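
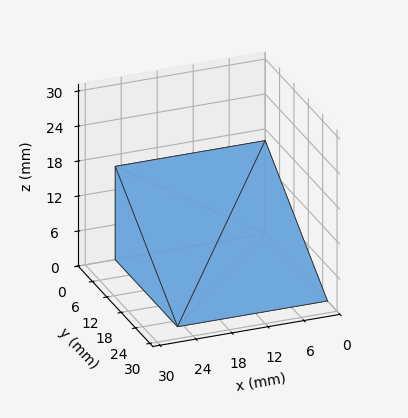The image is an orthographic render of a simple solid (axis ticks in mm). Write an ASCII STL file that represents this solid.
Reading the render: the shape is a wedge (ramp): 25 × 26 mm base, rising to 16 mm along the y=0 edge and sloping linearly to z=0 at y=26 (dimensions read to the nearest mm from the axis ticks). For the STL, each face is triangulated and given an outward normal.

solid part
  facet normal 0.0000 0.0000 -1.0000
    outer loop
      vertex 25.000 26.000 0.000
      vertex 25.000 0.000 0.000
      vertex 0.000 0.000 0.000
    endloop
  endfacet
  facet normal 0.0000 0.0000 -1.0000
    outer loop
      vertex 0.000 26.000 0.000
      vertex 25.000 26.000 0.000
      vertex 0.000 0.000 0.000
    endloop
  endfacet
  facet normal 0.0000 -1.0000 0.0000
    outer loop
      vertex 0.000 0.000 0.000
      vertex 25.000 0.000 0.000
      vertex 25.000 0.000 16.000
    endloop
  endfacet
  facet normal 0.0000 -1.0000 0.0000
    outer loop
      vertex 0.000 0.000 0.000
      vertex 25.000 0.000 16.000
      vertex 0.000 0.000 16.000
    endloop
  endfacet
  facet normal 0.0000 0.5241 0.8517
    outer loop
      vertex 0.000 0.000 16.000
      vertex 25.000 0.000 16.000
      vertex 25.000 26.000 0.000
    endloop
  endfacet
  facet normal 0.0000 0.5241 0.8517
    outer loop
      vertex 0.000 0.000 16.000
      vertex 25.000 26.000 0.000
      vertex 0.000 26.000 0.000
    endloop
  endfacet
  facet normal -1.0000 0.0000 0.0000
    outer loop
      vertex 0.000 0.000 16.000
      vertex 0.000 26.000 0.000
      vertex 0.000 0.000 0.000
    endloop
  endfacet
  facet normal 1.0000 0.0000 0.0000
    outer loop
      vertex 25.000 0.000 0.000
      vertex 25.000 26.000 0.000
      vertex 25.000 0.000 16.000
    endloop
  endfacet
endsolid part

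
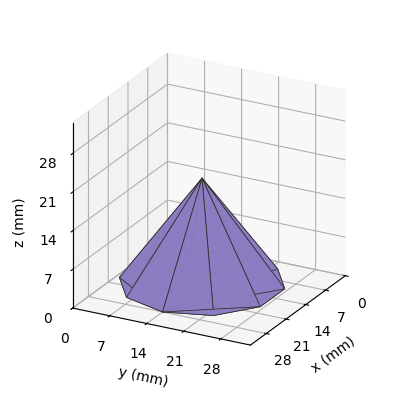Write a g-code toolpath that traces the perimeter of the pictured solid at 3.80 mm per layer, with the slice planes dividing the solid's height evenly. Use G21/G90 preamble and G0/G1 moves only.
Reading the render: the shape is a regular 10-sided pyramid, base circumscribed radius ≈ 14 mm, apex at z ≈ 19 mm (dimensions read to the nearest mm from the axis ticks). For the g-code, the solid's height is divided into equal slices at the stated Δz and each level perimeter traced with G1 moves after a G0 lift.

; perimeter-only toolpath
G21 ; units = mm
G90 ; absolute positioning
G28 ; home
; layer 1
G0 Z3.80
G0 X25.20 Y14.00
G1 X23.06 Y20.58
G1 X17.46 Y24.65
G1 X10.54 Y24.65
G1 X4.94 Y20.58
G1 X2.80 Y14.00
G1 X4.94 Y7.42
G1 X10.54 Y3.35
G1 X17.46 Y3.35
G1 X23.06 Y7.42
G1 X25.20 Y14.00
; layer 2
G0 Z7.60
G0 X22.40 Y14.00
G1 X20.80 Y18.94
G1 X16.60 Y21.99
G1 X11.40 Y21.99
G1 X7.20 Y18.94
G1 X5.60 Y14.00
G1 X7.20 Y9.06
G1 X11.40 Y6.01
G1 X16.60 Y6.01
G1 X20.80 Y9.06
G1 X22.40 Y14.00
; layer 3
G0 Z11.40
G0 X19.60 Y14.00
G1 X18.53 Y17.29
G1 X15.73 Y19.32
G1 X12.27 Y19.32
G1 X9.47 Y17.29
G1 X8.40 Y14.00
G1 X9.47 Y10.71
G1 X12.27 Y8.68
G1 X15.73 Y8.68
G1 X18.53 Y10.71
G1 X19.60 Y14.00
; layer 4
G0 Z15.20
G0 X16.80 Y14.00
G1 X16.27 Y15.65
G1 X14.87 Y16.66
G1 X13.13 Y16.66
G1 X11.73 Y15.65
G1 X11.20 Y14.00
G1 X11.73 Y12.35
G1 X13.13 Y11.34
G1 X14.87 Y11.34
G1 X16.27 Y12.35
G1 X16.80 Y14.00
M2 ; end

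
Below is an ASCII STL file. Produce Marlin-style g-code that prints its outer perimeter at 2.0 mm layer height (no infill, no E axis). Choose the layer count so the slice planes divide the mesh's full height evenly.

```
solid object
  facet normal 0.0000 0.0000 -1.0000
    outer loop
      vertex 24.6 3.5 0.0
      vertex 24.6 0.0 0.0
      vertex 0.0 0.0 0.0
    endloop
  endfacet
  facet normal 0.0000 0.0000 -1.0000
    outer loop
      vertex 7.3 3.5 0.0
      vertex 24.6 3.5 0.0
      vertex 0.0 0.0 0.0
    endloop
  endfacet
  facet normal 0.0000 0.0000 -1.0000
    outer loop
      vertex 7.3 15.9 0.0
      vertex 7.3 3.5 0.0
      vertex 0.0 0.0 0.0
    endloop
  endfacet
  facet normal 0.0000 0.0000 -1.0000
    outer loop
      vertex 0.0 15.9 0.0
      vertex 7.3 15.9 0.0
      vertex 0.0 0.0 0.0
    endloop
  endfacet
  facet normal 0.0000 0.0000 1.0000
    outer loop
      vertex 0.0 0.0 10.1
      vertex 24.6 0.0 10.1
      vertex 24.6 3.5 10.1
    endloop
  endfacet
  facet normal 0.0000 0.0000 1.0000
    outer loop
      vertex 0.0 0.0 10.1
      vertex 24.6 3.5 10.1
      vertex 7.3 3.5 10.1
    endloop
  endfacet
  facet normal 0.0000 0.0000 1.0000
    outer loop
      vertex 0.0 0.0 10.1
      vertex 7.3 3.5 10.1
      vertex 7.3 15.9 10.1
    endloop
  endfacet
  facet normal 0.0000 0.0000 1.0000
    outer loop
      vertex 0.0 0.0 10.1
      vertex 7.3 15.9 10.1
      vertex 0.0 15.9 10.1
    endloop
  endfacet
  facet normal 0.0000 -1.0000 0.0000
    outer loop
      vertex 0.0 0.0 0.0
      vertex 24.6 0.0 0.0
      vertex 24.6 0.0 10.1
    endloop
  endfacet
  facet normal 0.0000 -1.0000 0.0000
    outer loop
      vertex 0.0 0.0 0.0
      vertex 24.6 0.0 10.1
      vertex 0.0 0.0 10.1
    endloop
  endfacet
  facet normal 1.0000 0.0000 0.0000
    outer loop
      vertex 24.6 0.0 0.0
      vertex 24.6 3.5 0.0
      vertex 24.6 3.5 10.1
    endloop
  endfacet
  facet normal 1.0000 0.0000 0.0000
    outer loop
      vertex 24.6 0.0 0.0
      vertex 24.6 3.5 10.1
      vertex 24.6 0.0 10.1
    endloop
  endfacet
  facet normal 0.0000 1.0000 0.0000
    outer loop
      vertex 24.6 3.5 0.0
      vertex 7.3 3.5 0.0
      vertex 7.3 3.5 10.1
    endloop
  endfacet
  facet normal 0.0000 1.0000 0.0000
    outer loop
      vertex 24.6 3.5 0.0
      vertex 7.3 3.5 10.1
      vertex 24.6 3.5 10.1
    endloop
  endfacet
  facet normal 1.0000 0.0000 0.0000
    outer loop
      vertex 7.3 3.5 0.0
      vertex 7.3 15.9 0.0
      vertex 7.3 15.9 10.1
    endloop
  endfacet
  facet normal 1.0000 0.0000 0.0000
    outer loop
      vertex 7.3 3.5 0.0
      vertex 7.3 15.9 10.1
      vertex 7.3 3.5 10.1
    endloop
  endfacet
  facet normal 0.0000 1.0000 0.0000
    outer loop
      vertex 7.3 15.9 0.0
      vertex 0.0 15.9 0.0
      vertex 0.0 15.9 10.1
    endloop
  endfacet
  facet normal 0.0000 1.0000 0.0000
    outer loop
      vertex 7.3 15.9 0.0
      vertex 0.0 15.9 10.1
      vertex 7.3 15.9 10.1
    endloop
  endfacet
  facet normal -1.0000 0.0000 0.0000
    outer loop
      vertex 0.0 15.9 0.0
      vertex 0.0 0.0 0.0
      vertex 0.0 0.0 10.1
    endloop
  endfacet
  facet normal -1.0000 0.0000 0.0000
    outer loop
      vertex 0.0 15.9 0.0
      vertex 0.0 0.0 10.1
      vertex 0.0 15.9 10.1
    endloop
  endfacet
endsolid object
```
; perimeter-only toolpath
G21 ; units = mm
G90 ; absolute positioning
G28 ; home
; layer 1
G0 Z2.0
G0 X0.0 Y0.0
G1 X24.6 Y0.0
G1 X24.6 Y3.5
G1 X7.3 Y3.5
G1 X7.3 Y15.9
G1 X0.0 Y15.9
G1 X0.0 Y0.0
; layer 2
G0 Z4.0
G0 X0.0 Y0.0
G1 X24.6 Y0.0
G1 X24.6 Y3.5
G1 X7.3 Y3.5
G1 X7.3 Y15.9
G1 X0.0 Y15.9
G1 X0.0 Y0.0
; layer 3
G0 Z6.1
G0 X0.0 Y0.0
G1 X24.6 Y0.0
G1 X24.6 Y3.5
G1 X7.3 Y3.5
G1 X7.3 Y15.9
G1 X0.0 Y15.9
G1 X0.0 Y0.0
; layer 4
G0 Z8.1
G0 X0.0 Y0.0
G1 X24.6 Y0.0
G1 X24.6 Y3.5
G1 X7.3 Y3.5
G1 X7.3 Y15.9
G1 X0.0 Y15.9
G1 X0.0 Y0.0
; layer 5
G0 Z10.1
G0 X0.0 Y0.0
G1 X24.6 Y0.0
G1 X24.6 Y3.5
G1 X7.3 Y3.5
G1 X7.3 Y15.9
G1 X0.0 Y15.9
G1 X0.0 Y0.0
M2 ; end

The solid is an L-shaped prism: outer 24.6 × 15.9 mm, arm thicknesses ≈ 3.5 mm (horizontal) and 7.3 mm (vertical), extruded 10.1 mm in z. Slicing at Δz = 2.0 mm — 5 equal slices spanning the solid's height, so layer i sits at z = i·h/5 — gives 5 non-empty perimeters. Each is a 6-segment closed polygon; G0 lifts to the layer z and rapids to the start vertex, then G1 traces the edges.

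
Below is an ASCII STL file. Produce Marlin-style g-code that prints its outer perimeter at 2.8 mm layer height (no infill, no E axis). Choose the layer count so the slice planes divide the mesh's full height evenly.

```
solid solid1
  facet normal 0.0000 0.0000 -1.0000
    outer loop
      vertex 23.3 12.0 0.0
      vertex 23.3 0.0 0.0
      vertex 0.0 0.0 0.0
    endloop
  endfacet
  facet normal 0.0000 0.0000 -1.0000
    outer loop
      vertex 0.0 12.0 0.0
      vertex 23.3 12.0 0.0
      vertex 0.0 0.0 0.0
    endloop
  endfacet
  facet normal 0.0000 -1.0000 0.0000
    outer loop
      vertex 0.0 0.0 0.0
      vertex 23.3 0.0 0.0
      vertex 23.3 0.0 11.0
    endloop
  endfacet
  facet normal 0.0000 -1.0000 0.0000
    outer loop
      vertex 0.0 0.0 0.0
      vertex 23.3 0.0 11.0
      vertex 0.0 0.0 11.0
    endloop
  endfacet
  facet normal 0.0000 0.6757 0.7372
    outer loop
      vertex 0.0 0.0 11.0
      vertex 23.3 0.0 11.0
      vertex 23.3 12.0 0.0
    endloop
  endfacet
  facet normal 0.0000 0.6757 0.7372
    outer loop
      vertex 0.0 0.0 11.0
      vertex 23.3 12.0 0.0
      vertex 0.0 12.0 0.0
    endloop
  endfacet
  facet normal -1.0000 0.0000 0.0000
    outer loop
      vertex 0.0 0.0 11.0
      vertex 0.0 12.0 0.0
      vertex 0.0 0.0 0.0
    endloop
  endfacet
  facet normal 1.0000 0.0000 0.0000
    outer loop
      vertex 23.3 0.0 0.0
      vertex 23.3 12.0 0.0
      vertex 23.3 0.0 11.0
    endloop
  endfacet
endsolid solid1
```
; perimeter-only toolpath
G21 ; units = mm
G90 ; absolute positioning
G28 ; home
; layer 1
G0 Z2.8
G0 X0.0 Y0.0
G1 X23.3 Y0.0
G1 X23.3 Y9.0
G1 X0.0 Y9.0
G1 X0.0 Y0.0
; layer 2
G0 Z5.5
G0 X0.0 Y0.0
G1 X23.3 Y0.0
G1 X23.3 Y6.0
G1 X0.0 Y6.0
G1 X0.0 Y0.0
; layer 3
G0 Z8.2
G0 X0.0 Y0.0
G1 X23.3 Y0.0
G1 X23.3 Y3.0
G1 X0.0 Y3.0
G1 X0.0 Y0.0
M2 ; end

The solid is a wedge (ramp): 23.3 × 12 mm base, rising to 11 mm along the y=0 edge and sloping linearly to z=0 at y=12. Slicing at Δz = 2.8 mm — 4 equal slices spanning the solid's height, so layer i sits at z = i·h/4 — gives 3 non-empty perimeters. Each is a 4-segment closed polygon; G0 lifts to the layer z and rapids to the start vertex, then G1 traces the edges. The cross-section shrinks linearly with z (the slice at the apex is degenerate and omitted).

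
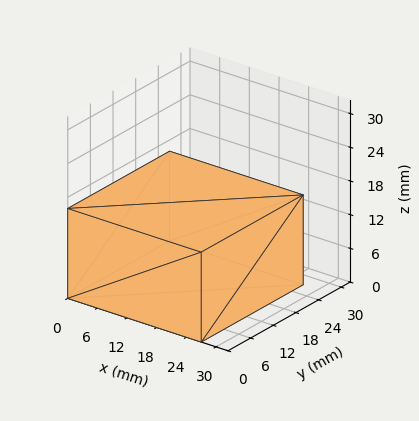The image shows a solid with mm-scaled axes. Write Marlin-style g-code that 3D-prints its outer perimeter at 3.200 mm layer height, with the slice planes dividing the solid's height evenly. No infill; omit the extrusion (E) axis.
Reading the render: the shape is a rectangular box, roughly 27 × 27 mm footprint and 16 mm tall (dimensions read to the nearest mm from the axis ticks). For the g-code, the solid's height is divided into equal slices at the stated Δz and each level perimeter traced with G1 moves after a G0 lift.

; perimeter-only toolpath
G21 ; units = mm
G90 ; absolute positioning
G28 ; home
; layer 1
G0 Z3.200
G0 X0.000 Y0.000
G1 X27.000 Y0.000
G1 X27.000 Y27.000
G1 X0.000 Y27.000
G1 X0.000 Y0.000
; layer 2
G0 Z6.400
G0 X0.000 Y0.000
G1 X27.000 Y0.000
G1 X27.000 Y27.000
G1 X0.000 Y27.000
G1 X0.000 Y0.000
; layer 3
G0 Z9.600
G0 X0.000 Y0.000
G1 X27.000 Y0.000
G1 X27.000 Y27.000
G1 X0.000 Y27.000
G1 X0.000 Y0.000
; layer 4
G0 Z12.800
G0 X0.000 Y0.000
G1 X27.000 Y0.000
G1 X27.000 Y27.000
G1 X0.000 Y27.000
G1 X0.000 Y0.000
; layer 5
G0 Z16.000
G0 X0.000 Y0.000
G1 X27.000 Y0.000
G1 X27.000 Y27.000
G1 X0.000 Y27.000
G1 X0.000 Y0.000
M2 ; end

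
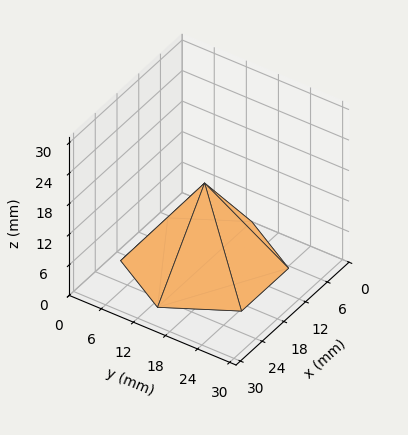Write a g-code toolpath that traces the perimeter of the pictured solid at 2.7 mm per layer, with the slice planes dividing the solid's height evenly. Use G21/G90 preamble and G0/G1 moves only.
Reading the render: the shape is a regular 6-sided pyramid, base circumscribed radius ≈ 13 mm, apex at z ≈ 16 mm (dimensions read to the nearest mm from the axis ticks). For the g-code, the solid's height is divided into equal slices at the stated Δz and each level perimeter traced with G1 moves after a G0 lift.

; perimeter-only toolpath
G21 ; units = mm
G90 ; absolute positioning
G28 ; home
; layer 1
G0 Z2.7
G0 X23.8 Y13.0
G1 X18.4 Y22.4
G1 X7.6 Y22.4
G1 X2.2 Y13.0
G1 X7.6 Y3.6
G1 X18.4 Y3.6
G1 X23.8 Y13.0
; layer 2
G0 Z5.3
G0 X21.7 Y13.0
G1 X17.3 Y20.5
G1 X8.7 Y20.5
G1 X4.3 Y13.0
G1 X8.7 Y5.5
G1 X17.3 Y5.5
G1 X21.7 Y13.0
; layer 3
G0 Z8.0
G0 X19.5 Y13.0
G1 X16.2 Y18.6
G1 X9.8 Y18.6
G1 X6.5 Y13.0
G1 X9.8 Y7.3
G1 X16.2 Y7.3
G1 X19.5 Y13.0
; layer 4
G0 Z10.7
G0 X17.3 Y13.0
G1 X15.2 Y16.8
G1 X10.8 Y16.8
G1 X8.7 Y13.0
G1 X10.8 Y9.2
G1 X15.2 Y9.2
G1 X17.3 Y13.0
; layer 5
G0 Z13.3
G0 X15.2 Y13.0
G1 X14.1 Y14.9
G1 X11.9 Y14.9
G1 X10.8 Y13.0
G1 X11.9 Y11.1
G1 X14.1 Y11.1
G1 X15.2 Y13.0
M2 ; end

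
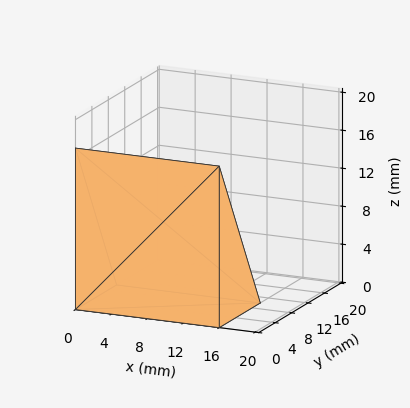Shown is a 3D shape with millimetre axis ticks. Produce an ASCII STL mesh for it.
Reading the render: the shape is a wedge (ramp): 16 × 10 mm base, rising to 17 mm along the y=0 edge and sloping linearly to z=0 at y=10 (dimensions read to the nearest mm from the axis ticks). For the STL, each face is triangulated and given an outward normal.

solid part
  facet normal 0.0000 0.0000 -1.0000
    outer loop
      vertex 16.00 10.00 0.00
      vertex 16.00 0.00 0.00
      vertex 0.00 0.00 0.00
    endloop
  endfacet
  facet normal 0.0000 0.0000 -1.0000
    outer loop
      vertex 0.00 10.00 0.00
      vertex 16.00 10.00 0.00
      vertex 0.00 0.00 0.00
    endloop
  endfacet
  facet normal 0.0000 -1.0000 0.0000
    outer loop
      vertex 0.00 0.00 0.00
      vertex 16.00 0.00 0.00
      vertex 16.00 0.00 17.00
    endloop
  endfacet
  facet normal 0.0000 -1.0000 0.0000
    outer loop
      vertex 0.00 0.00 0.00
      vertex 16.00 0.00 17.00
      vertex 0.00 0.00 17.00
    endloop
  endfacet
  facet normal 0.0000 0.8619 0.5070
    outer loop
      vertex 0.00 0.00 17.00
      vertex 16.00 0.00 17.00
      vertex 16.00 10.00 0.00
    endloop
  endfacet
  facet normal 0.0000 0.8619 0.5070
    outer loop
      vertex 0.00 0.00 17.00
      vertex 16.00 10.00 0.00
      vertex 0.00 10.00 0.00
    endloop
  endfacet
  facet normal -1.0000 0.0000 0.0000
    outer loop
      vertex 0.00 0.00 17.00
      vertex 0.00 10.00 0.00
      vertex 0.00 0.00 0.00
    endloop
  endfacet
  facet normal 1.0000 0.0000 0.0000
    outer loop
      vertex 16.00 0.00 0.00
      vertex 16.00 10.00 0.00
      vertex 16.00 0.00 17.00
    endloop
  endfacet
endsolid part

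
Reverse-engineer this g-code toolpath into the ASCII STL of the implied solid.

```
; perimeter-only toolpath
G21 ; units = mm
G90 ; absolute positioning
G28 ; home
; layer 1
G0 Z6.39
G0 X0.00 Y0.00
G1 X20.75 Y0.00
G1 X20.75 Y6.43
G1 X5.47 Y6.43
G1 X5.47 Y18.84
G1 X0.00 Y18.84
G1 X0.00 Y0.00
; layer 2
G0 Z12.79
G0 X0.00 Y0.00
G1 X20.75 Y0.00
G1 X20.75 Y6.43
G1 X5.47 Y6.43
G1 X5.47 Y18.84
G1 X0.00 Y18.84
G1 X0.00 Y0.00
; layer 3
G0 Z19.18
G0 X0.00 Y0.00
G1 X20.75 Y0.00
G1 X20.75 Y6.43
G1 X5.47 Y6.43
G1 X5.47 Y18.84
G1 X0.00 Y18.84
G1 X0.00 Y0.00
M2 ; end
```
solid part
  facet normal 0.0000 0.0000 -1.0000
    outer loop
      vertex 20.75 6.43 0.00
      vertex 20.75 0.00 0.00
      vertex 0.00 0.00 0.00
    endloop
  endfacet
  facet normal 0.0000 0.0000 -1.0000
    outer loop
      vertex 5.47 6.43 0.00
      vertex 20.75 6.43 0.00
      vertex 0.00 0.00 0.00
    endloop
  endfacet
  facet normal 0.0000 0.0000 -1.0000
    outer loop
      vertex 5.47 18.84 0.00
      vertex 5.47 6.43 0.00
      vertex 0.00 0.00 0.00
    endloop
  endfacet
  facet normal 0.0000 0.0000 -1.0000
    outer loop
      vertex 0.00 18.84 0.00
      vertex 5.47 18.84 0.00
      vertex 0.00 0.00 0.00
    endloop
  endfacet
  facet normal 0.0000 0.0000 1.0000
    outer loop
      vertex 0.00 0.00 19.18
      vertex 20.75 0.00 19.18
      vertex 20.75 6.43 19.18
    endloop
  endfacet
  facet normal 0.0000 0.0000 1.0000
    outer loop
      vertex 0.00 0.00 19.18
      vertex 20.75 6.43 19.18
      vertex 5.47 6.43 19.18
    endloop
  endfacet
  facet normal 0.0000 0.0000 1.0000
    outer loop
      vertex 0.00 0.00 19.18
      vertex 5.47 6.43 19.18
      vertex 5.47 18.84 19.18
    endloop
  endfacet
  facet normal 0.0000 0.0000 1.0000
    outer loop
      vertex 0.00 0.00 19.18
      vertex 5.47 18.84 19.18
      vertex 0.00 18.84 19.18
    endloop
  endfacet
  facet normal 0.0000 -1.0000 0.0000
    outer loop
      vertex 0.00 0.00 0.00
      vertex 20.75 0.00 0.00
      vertex 20.75 0.00 19.18
    endloop
  endfacet
  facet normal 0.0000 -1.0000 0.0000
    outer loop
      vertex 0.00 0.00 0.00
      vertex 20.75 0.00 19.18
      vertex 0.00 0.00 19.18
    endloop
  endfacet
  facet normal 1.0000 0.0000 0.0000
    outer loop
      vertex 20.75 0.00 0.00
      vertex 20.75 6.43 0.00
      vertex 20.75 6.43 19.18
    endloop
  endfacet
  facet normal 1.0000 0.0000 0.0000
    outer loop
      vertex 20.75 0.00 0.00
      vertex 20.75 6.43 19.18
      vertex 20.75 0.00 19.18
    endloop
  endfacet
  facet normal 0.0000 1.0000 0.0000
    outer loop
      vertex 20.75 6.43 0.00
      vertex 5.47 6.43 0.00
      vertex 5.47 6.43 19.18
    endloop
  endfacet
  facet normal 0.0000 1.0000 0.0000
    outer loop
      vertex 20.75 6.43 0.00
      vertex 5.47 6.43 19.18
      vertex 20.75 6.43 19.18
    endloop
  endfacet
  facet normal 1.0000 0.0000 0.0000
    outer loop
      vertex 5.47 6.43 0.00
      vertex 5.47 18.84 0.00
      vertex 5.47 18.84 19.18
    endloop
  endfacet
  facet normal 1.0000 0.0000 0.0000
    outer loop
      vertex 5.47 6.43 0.00
      vertex 5.47 18.84 19.18
      vertex 5.47 6.43 19.18
    endloop
  endfacet
  facet normal 0.0000 1.0000 0.0000
    outer loop
      vertex 5.47 18.84 0.00
      vertex 0.00 18.84 0.00
      vertex 0.00 18.84 19.18
    endloop
  endfacet
  facet normal 0.0000 1.0000 0.0000
    outer loop
      vertex 5.47 18.84 0.00
      vertex 0.00 18.84 19.18
      vertex 5.47 18.84 19.18
    endloop
  endfacet
  facet normal -1.0000 0.0000 0.0000
    outer loop
      vertex 0.00 18.84 0.00
      vertex 0.00 0.00 0.00
      vertex 0.00 0.00 19.18
    endloop
  endfacet
  facet normal -1.0000 0.0000 0.0000
    outer loop
      vertex 0.00 18.84 0.00
      vertex 0.00 0.00 19.18
      vertex 0.00 18.84 19.18
    endloop
  endfacet
endsolid part

The G0 Z moves step by Δz≈6.39 mm. Every layer's G1 loop is the same polygon, so the solid is a straight extrusion of it from z=0 to z≈19.2. Closing with flat bottom and top caps and triangulating gives 20 facets — an L-shaped prism: outer 20.8 × 18.8 mm, arm thicknesses ≈ 6.43 mm (horizontal) and 5.47 mm (vertical), extruded 19.2 mm in z.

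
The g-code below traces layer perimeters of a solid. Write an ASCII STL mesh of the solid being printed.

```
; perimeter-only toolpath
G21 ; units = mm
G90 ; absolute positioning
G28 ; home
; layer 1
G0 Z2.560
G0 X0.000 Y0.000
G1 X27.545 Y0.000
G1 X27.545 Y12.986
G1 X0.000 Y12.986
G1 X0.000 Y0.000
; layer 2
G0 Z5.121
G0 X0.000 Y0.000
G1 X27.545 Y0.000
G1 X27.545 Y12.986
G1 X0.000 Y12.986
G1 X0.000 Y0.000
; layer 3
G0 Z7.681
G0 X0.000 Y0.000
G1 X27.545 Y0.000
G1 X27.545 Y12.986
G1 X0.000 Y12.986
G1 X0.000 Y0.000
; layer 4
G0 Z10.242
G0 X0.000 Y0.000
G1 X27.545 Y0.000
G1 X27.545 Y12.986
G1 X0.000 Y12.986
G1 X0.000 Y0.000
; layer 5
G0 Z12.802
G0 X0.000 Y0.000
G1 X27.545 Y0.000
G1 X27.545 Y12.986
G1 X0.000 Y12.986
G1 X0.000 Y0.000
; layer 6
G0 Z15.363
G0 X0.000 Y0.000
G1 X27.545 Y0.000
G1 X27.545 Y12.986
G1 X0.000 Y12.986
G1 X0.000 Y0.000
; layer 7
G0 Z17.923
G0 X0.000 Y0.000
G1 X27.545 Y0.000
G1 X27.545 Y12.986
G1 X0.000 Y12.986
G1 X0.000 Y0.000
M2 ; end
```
solid part
  facet normal 0.0000 0.0000 -1.0000
    outer loop
      vertex 27.545 12.986 0.000
      vertex 27.545 0.000 0.000
      vertex 0.000 0.000 0.000
    endloop
  endfacet
  facet normal 0.0000 0.0000 -1.0000
    outer loop
      vertex 0.000 12.986 0.000
      vertex 27.545 12.986 0.000
      vertex 0.000 0.000 0.000
    endloop
  endfacet
  facet normal 0.0000 0.0000 1.0000
    outer loop
      vertex 0.000 0.000 17.923
      vertex 27.545 0.000 17.923
      vertex 27.545 12.986 17.923
    endloop
  endfacet
  facet normal 0.0000 0.0000 1.0000
    outer loop
      vertex 0.000 0.000 17.923
      vertex 27.545 12.986 17.923
      vertex 0.000 12.986 17.923
    endloop
  endfacet
  facet normal 0.0000 -1.0000 0.0000
    outer loop
      vertex 0.000 0.000 0.000
      vertex 27.545 0.000 0.000
      vertex 27.545 0.000 17.923
    endloop
  endfacet
  facet normal 0.0000 -1.0000 0.0000
    outer loop
      vertex 0.000 0.000 0.000
      vertex 27.545 0.000 17.923
      vertex 0.000 0.000 17.923
    endloop
  endfacet
  facet normal 0.0000 1.0000 0.0000
    outer loop
      vertex 27.545 12.986 17.923
      vertex 27.545 12.986 0.000
      vertex 0.000 12.986 0.000
    endloop
  endfacet
  facet normal 0.0000 1.0000 0.0000
    outer loop
      vertex 0.000 12.986 17.923
      vertex 27.545 12.986 17.923
      vertex 0.000 12.986 0.000
    endloop
  endfacet
  facet normal -1.0000 0.0000 0.0000
    outer loop
      vertex 0.000 12.986 17.923
      vertex 0.000 12.986 0.000
      vertex 0.000 0.000 0.000
    endloop
  endfacet
  facet normal -1.0000 0.0000 0.0000
    outer loop
      vertex 0.000 0.000 17.923
      vertex 0.000 12.986 17.923
      vertex 0.000 0.000 0.000
    endloop
  endfacet
  facet normal 1.0000 0.0000 0.0000
    outer loop
      vertex 27.545 0.000 0.000
      vertex 27.545 12.986 0.000
      vertex 27.545 12.986 17.923
    endloop
  endfacet
  facet normal 1.0000 0.0000 0.0000
    outer loop
      vertex 27.545 0.000 0.000
      vertex 27.545 12.986 17.923
      vertex 27.545 0.000 17.923
    endloop
  endfacet
endsolid part

The G0 Z moves step by Δz≈2.560 mm. Every layer's G1 loop is the same polygon, so the solid is a straight extrusion of it from z=0 to z≈17.9. Closing with flat bottom and top caps and triangulating gives 12 facets — a rectangular box, roughly 27.5 × 13 mm footprint and 17.9 mm tall.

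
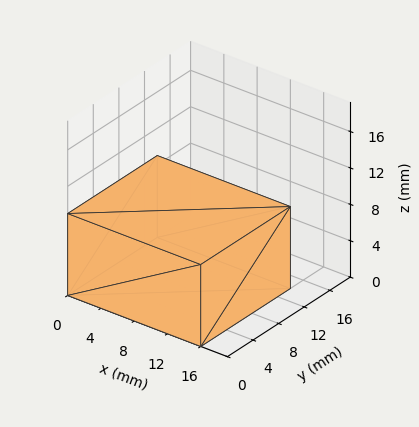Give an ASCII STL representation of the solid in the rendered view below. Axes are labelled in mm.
Reading the render: the shape is a rectangular box, roughly 16 × 14 mm footprint and 9 mm tall (dimensions read to the nearest mm from the axis ticks). For the STL, each face is triangulated and given an outward normal.

solid part
  facet normal 0.0000 0.0000 -1.0000
    outer loop
      vertex 16.000 14.000 0.000
      vertex 16.000 0.000 0.000
      vertex 0.000 0.000 0.000
    endloop
  endfacet
  facet normal 0.0000 0.0000 -1.0000
    outer loop
      vertex 0.000 14.000 0.000
      vertex 16.000 14.000 0.000
      vertex 0.000 0.000 0.000
    endloop
  endfacet
  facet normal 0.0000 0.0000 1.0000
    outer loop
      vertex 0.000 0.000 9.000
      vertex 16.000 0.000 9.000
      vertex 16.000 14.000 9.000
    endloop
  endfacet
  facet normal 0.0000 0.0000 1.0000
    outer loop
      vertex 0.000 0.000 9.000
      vertex 16.000 14.000 9.000
      vertex 0.000 14.000 9.000
    endloop
  endfacet
  facet normal 0.0000 -1.0000 0.0000
    outer loop
      vertex 0.000 0.000 0.000
      vertex 16.000 0.000 0.000
      vertex 16.000 0.000 9.000
    endloop
  endfacet
  facet normal 0.0000 -1.0000 0.0000
    outer loop
      vertex 0.000 0.000 0.000
      vertex 16.000 0.000 9.000
      vertex 0.000 0.000 9.000
    endloop
  endfacet
  facet normal 0.0000 1.0000 0.0000
    outer loop
      vertex 16.000 14.000 9.000
      vertex 16.000 14.000 0.000
      vertex 0.000 14.000 0.000
    endloop
  endfacet
  facet normal 0.0000 1.0000 0.0000
    outer loop
      vertex 0.000 14.000 9.000
      vertex 16.000 14.000 9.000
      vertex 0.000 14.000 0.000
    endloop
  endfacet
  facet normal -1.0000 0.0000 0.0000
    outer loop
      vertex 0.000 14.000 9.000
      vertex 0.000 14.000 0.000
      vertex 0.000 0.000 0.000
    endloop
  endfacet
  facet normal -1.0000 0.0000 0.0000
    outer loop
      vertex 0.000 0.000 9.000
      vertex 0.000 14.000 9.000
      vertex 0.000 0.000 0.000
    endloop
  endfacet
  facet normal 1.0000 0.0000 0.0000
    outer loop
      vertex 16.000 0.000 0.000
      vertex 16.000 14.000 0.000
      vertex 16.000 14.000 9.000
    endloop
  endfacet
  facet normal 1.0000 0.0000 0.0000
    outer loop
      vertex 16.000 0.000 0.000
      vertex 16.000 14.000 9.000
      vertex 16.000 0.000 9.000
    endloop
  endfacet
endsolid part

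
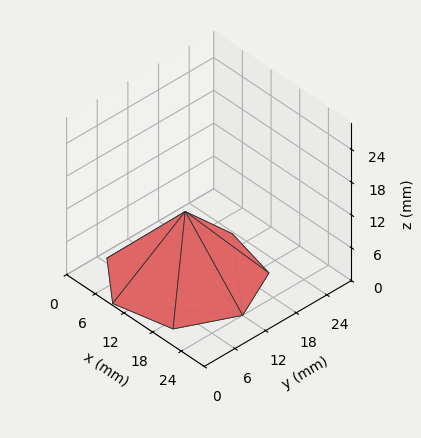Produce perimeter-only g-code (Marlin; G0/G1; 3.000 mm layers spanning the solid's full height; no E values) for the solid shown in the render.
Reading the render: the shape is a regular 7-sided pyramid, base circumscribed radius ≈ 12 mm, apex at z ≈ 12 mm (dimensions read to the nearest mm from the axis ticks). For the g-code, the solid's height is divided into equal slices at the stated Δz and each level perimeter traced with G1 moves after a G0 lift.

; perimeter-only toolpath
G21 ; units = mm
G90 ; absolute positioning
G28 ; home
; layer 1
G0 Z3.000
G0 X21.000 Y12.000
G1 X17.611 Y19.037
G1 X9.998 Y20.774
G1 X3.891 Y15.905
G1 X3.891 Y8.095
G1 X9.998 Y3.226
G1 X17.611 Y4.963
G1 X21.000 Y12.000
; layer 2
G0 Z6.000
G0 X18.000 Y12.000
G1 X15.741 Y16.691
G1 X10.665 Y17.849
G1 X6.594 Y14.604
G1 X6.594 Y9.396
G1 X10.665 Y6.151
G1 X15.741 Y7.309
G1 X18.000 Y12.000
; layer 3
G0 Z9.000
G0 X15.000 Y12.000
G1 X13.870 Y14.346
G1 X11.332 Y14.925
G1 X9.297 Y13.302
G1 X9.297 Y10.698
G1 X11.332 Y9.075
G1 X13.870 Y9.655
G1 X15.000 Y12.000
M2 ; end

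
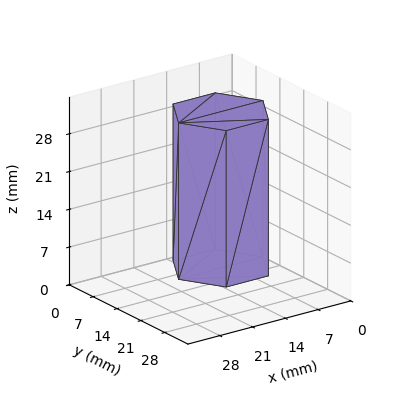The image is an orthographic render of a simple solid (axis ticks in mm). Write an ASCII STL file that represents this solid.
Reading the render: the shape is a regular 6-sided prism (a cylinder approximated with 6 flat sides), circumscribed radius ≈ 9 mm, height ≈ 29 mm (dimensions read to the nearest mm from the axis ticks). For the STL, each face is triangulated and given an outward normal.

solid part
  facet normal 0.0000 0.0000 -1.0000
    outer loop
      vertex 4.50 16.79 0.00
      vertex 13.50 16.79 0.00
      vertex 18.00 9.00 0.00
    endloop
  endfacet
  facet normal 0.0000 0.0000 -1.0000
    outer loop
      vertex 0.00 9.00 0.00
      vertex 4.50 16.79 0.00
      vertex 18.00 9.00 0.00
    endloop
  endfacet
  facet normal 0.0000 0.0000 -1.0000
    outer loop
      vertex 4.50 1.21 0.00
      vertex 0.00 9.00 0.00
      vertex 18.00 9.00 0.00
    endloop
  endfacet
  facet normal 0.0000 0.0000 -1.0000
    outer loop
      vertex 13.50 1.21 0.00
      vertex 4.50 1.21 0.00
      vertex 18.00 9.00 0.00
    endloop
  endfacet
  facet normal 0.0000 0.0000 1.0000
    outer loop
      vertex 18.00 9.00 29.00
      vertex 13.50 16.79 29.00
      vertex 4.50 16.79 29.00
    endloop
  endfacet
  facet normal 0.0000 0.0000 1.0000
    outer loop
      vertex 18.00 9.00 29.00
      vertex 4.50 16.79 29.00
      vertex 0.00 9.00 29.00
    endloop
  endfacet
  facet normal 0.0000 0.0000 1.0000
    outer loop
      vertex 18.00 9.00 29.00
      vertex 0.00 9.00 29.00
      vertex 4.50 1.21 29.00
    endloop
  endfacet
  facet normal 0.0000 0.0000 1.0000
    outer loop
      vertex 18.00 9.00 29.00
      vertex 4.50 1.21 29.00
      vertex 13.50 1.21 29.00
    endloop
  endfacet
  facet normal 0.8659 0.5002 0.0000
    outer loop
      vertex 18.00 9.00 0.00
      vertex 13.50 16.79 0.00
      vertex 13.50 16.79 29.00
    endloop
  endfacet
  facet normal 0.8659 0.5002 0.0000
    outer loop
      vertex 18.00 9.00 0.00
      vertex 13.50 16.79 29.00
      vertex 18.00 9.00 29.00
    endloop
  endfacet
  facet normal 0.0000 1.0000 0.0000
    outer loop
      vertex 13.50 16.79 0.00
      vertex 4.50 16.79 0.00
      vertex 4.50 16.79 29.00
    endloop
  endfacet
  facet normal 0.0000 1.0000 0.0000
    outer loop
      vertex 13.50 16.79 0.00
      vertex 4.50 16.79 29.00
      vertex 13.50 16.79 29.00
    endloop
  endfacet
  facet normal -0.8659 0.5002 0.0000
    outer loop
      vertex 4.50 16.79 0.00
      vertex 0.00 9.00 0.00
      vertex 0.00 9.00 29.00
    endloop
  endfacet
  facet normal -0.8659 0.5002 0.0000
    outer loop
      vertex 4.50 16.79 0.00
      vertex 0.00 9.00 29.00
      vertex 4.50 16.79 29.00
    endloop
  endfacet
  facet normal -0.8659 -0.5002 0.0000
    outer loop
      vertex 0.00 9.00 0.00
      vertex 4.50 1.21 0.00
      vertex 4.50 1.21 29.00
    endloop
  endfacet
  facet normal -0.8659 -0.5002 0.0000
    outer loop
      vertex 0.00 9.00 0.00
      vertex 4.50 1.21 29.00
      vertex 0.00 9.00 29.00
    endloop
  endfacet
  facet normal 0.0000 -1.0000 0.0000
    outer loop
      vertex 4.50 1.21 0.00
      vertex 13.50 1.21 0.00
      vertex 13.50 1.21 29.00
    endloop
  endfacet
  facet normal 0.0000 -1.0000 0.0000
    outer loop
      vertex 4.50 1.21 0.00
      vertex 13.50 1.21 29.00
      vertex 4.50 1.21 29.00
    endloop
  endfacet
  facet normal 0.8659 -0.5002 0.0000
    outer loop
      vertex 13.50 1.21 0.00
      vertex 18.00 9.00 0.00
      vertex 18.00 9.00 29.00
    endloop
  endfacet
  facet normal 0.8659 -0.5002 0.0000
    outer loop
      vertex 13.50 1.21 0.00
      vertex 18.00 9.00 29.00
      vertex 13.50 1.21 29.00
    endloop
  endfacet
endsolid part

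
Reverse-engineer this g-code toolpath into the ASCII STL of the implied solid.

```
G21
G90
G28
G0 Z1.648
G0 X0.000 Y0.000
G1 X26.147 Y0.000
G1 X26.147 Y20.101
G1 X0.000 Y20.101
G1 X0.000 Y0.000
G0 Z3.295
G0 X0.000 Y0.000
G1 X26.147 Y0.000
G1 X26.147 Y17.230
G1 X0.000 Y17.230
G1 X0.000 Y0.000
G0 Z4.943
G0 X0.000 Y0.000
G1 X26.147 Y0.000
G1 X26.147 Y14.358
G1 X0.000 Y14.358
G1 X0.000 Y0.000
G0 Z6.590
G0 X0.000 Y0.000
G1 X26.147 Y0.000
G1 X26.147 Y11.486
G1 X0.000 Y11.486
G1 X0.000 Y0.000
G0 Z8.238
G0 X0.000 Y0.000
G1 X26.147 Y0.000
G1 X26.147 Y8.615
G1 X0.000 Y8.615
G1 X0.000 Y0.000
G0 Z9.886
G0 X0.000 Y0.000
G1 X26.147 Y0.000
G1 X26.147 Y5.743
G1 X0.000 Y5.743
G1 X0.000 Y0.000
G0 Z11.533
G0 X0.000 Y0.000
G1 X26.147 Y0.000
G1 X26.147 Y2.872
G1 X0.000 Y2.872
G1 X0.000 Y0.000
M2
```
solid part
  facet normal 0.0000 0.0000 -1.0000
    outer loop
      vertex 26.147 22.973 0.000
      vertex 26.147 0.000 0.000
      vertex 0.000 0.000 0.000
    endloop
  endfacet
  facet normal 0.0000 0.0000 -1.0000
    outer loop
      vertex 0.000 22.973 0.000
      vertex 26.147 22.973 0.000
      vertex 0.000 0.000 0.000
    endloop
  endfacet
  facet normal 0.0000 -1.0000 0.0000
    outer loop
      vertex 0.000 0.000 0.000
      vertex 26.147 0.000 0.000
      vertex 26.147 0.000 13.181
    endloop
  endfacet
  facet normal 0.0000 -1.0000 0.0000
    outer loop
      vertex 0.000 0.000 0.000
      vertex 26.147 0.000 13.181
      vertex 0.000 0.000 13.181
    endloop
  endfacet
  facet normal 0.0000 0.4977 0.8674
    outer loop
      vertex 0.000 0.000 13.181
      vertex 26.147 0.000 13.181
      vertex 26.147 22.973 0.000
    endloop
  endfacet
  facet normal 0.0000 0.4977 0.8674
    outer loop
      vertex 0.000 0.000 13.181
      vertex 26.147 22.973 0.000
      vertex 0.000 22.973 0.000
    endloop
  endfacet
  facet normal -1.0000 0.0000 0.0000
    outer loop
      vertex 0.000 0.000 13.181
      vertex 0.000 22.973 0.000
      vertex 0.000 0.000 0.000
    endloop
  endfacet
  facet normal 1.0000 0.0000 0.0000
    outer loop
      vertex 26.147 0.000 0.000
      vertex 26.147 22.973 0.000
      vertex 26.147 0.000 13.181
    endloop
  endfacet
endsolid part

The G0 Z moves step by Δz≈1.648 mm. The G1 loops shrink linearly with z, so the solid tapers from its base footprint up to z≈13.2. Closing with a flat bottom cap and the tapered top and triangulating gives 8 facets — a wedge (ramp): 26.1 × 23 mm base, rising to 13.2 mm along the y=0 edge and sloping linearly to z=0 at y=23.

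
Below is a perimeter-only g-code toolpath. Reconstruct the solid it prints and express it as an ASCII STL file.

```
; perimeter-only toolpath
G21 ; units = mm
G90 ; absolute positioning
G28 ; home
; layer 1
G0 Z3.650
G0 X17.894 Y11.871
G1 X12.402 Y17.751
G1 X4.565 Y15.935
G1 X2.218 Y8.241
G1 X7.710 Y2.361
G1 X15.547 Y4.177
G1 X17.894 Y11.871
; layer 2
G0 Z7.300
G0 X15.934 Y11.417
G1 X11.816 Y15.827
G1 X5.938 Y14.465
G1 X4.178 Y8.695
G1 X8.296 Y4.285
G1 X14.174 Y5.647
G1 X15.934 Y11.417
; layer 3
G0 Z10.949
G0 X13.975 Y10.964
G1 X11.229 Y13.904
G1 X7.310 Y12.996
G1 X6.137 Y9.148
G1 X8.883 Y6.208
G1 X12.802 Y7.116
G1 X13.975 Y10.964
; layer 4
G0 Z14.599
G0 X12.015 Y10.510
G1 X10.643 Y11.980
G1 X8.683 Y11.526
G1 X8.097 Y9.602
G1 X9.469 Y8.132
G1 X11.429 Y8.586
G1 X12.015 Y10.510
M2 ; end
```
solid part
  facet normal 0.0000 0.0000 -1.0000
    outer loop
      vertex 3.192 17.405 0.000
      vertex 12.989 19.675 0.000
      vertex 19.853 12.325 0.000
    endloop
  endfacet
  facet normal 0.0000 0.0000 -1.0000
    outer loop
      vertex 0.259 7.787 0.000
      vertex 3.192 17.405 0.000
      vertex 19.853 12.325 0.000
    endloop
  endfacet
  facet normal 0.0000 0.0000 -1.0000
    outer loop
      vertex 7.123 0.437 0.000
      vertex 0.259 7.787 0.000
      vertex 19.853 12.325 0.000
    endloop
  endfacet
  facet normal 0.0000 0.0000 -1.0000
    outer loop
      vertex 16.920 2.707 0.000
      vertex 7.123 0.437 0.000
      vertex 19.853 12.325 0.000
    endloop
  endfacet
  facet normal 0.6596 0.6160 0.4307
    outer loop
      vertex 19.853 12.325 0.000
      vertex 12.989 19.675 0.000
      vertex 10.056 10.056 18.249
    endloop
  endfacet
  facet normal -0.2037 0.8792 0.4307
    outer loop
      vertex 12.989 19.675 0.000
      vertex 3.192 17.405 0.000
      vertex 10.056 10.056 18.249
    endloop
  endfacet
  facet normal -0.8632 0.2632 0.4307
    outer loop
      vertex 3.192 17.405 0.000
      vertex 0.259 7.787 0.000
      vertex 10.056 10.056 18.249
    endloop
  endfacet
  facet normal -0.6596 -0.6160 0.4307
    outer loop
      vertex 0.259 7.787 0.000
      vertex 7.123 0.437 0.000
      vertex 10.056 10.056 18.249
    endloop
  endfacet
  facet normal 0.2037 -0.8792 0.4307
    outer loop
      vertex 7.123 0.437 0.000
      vertex 16.920 2.707 0.000
      vertex 10.056 10.056 18.249
    endloop
  endfacet
  facet normal 0.8632 -0.2632 0.4307
    outer loop
      vertex 16.920 2.707 0.000
      vertex 19.853 12.325 0.000
      vertex 10.056 10.056 18.249
    endloop
  endfacet
endsolid part

The G0 Z moves step by Δz≈3.650 mm. The G1 loops shrink linearly with z, so the solid tapers from its base footprint up to z≈18.2. Closing with a flat bottom cap and the tapered top and triangulating gives 10 facets — a regular 6-sided pyramid, base circumscribed radius ≈ 10.1 mm, apex at z ≈ 18.2 mm.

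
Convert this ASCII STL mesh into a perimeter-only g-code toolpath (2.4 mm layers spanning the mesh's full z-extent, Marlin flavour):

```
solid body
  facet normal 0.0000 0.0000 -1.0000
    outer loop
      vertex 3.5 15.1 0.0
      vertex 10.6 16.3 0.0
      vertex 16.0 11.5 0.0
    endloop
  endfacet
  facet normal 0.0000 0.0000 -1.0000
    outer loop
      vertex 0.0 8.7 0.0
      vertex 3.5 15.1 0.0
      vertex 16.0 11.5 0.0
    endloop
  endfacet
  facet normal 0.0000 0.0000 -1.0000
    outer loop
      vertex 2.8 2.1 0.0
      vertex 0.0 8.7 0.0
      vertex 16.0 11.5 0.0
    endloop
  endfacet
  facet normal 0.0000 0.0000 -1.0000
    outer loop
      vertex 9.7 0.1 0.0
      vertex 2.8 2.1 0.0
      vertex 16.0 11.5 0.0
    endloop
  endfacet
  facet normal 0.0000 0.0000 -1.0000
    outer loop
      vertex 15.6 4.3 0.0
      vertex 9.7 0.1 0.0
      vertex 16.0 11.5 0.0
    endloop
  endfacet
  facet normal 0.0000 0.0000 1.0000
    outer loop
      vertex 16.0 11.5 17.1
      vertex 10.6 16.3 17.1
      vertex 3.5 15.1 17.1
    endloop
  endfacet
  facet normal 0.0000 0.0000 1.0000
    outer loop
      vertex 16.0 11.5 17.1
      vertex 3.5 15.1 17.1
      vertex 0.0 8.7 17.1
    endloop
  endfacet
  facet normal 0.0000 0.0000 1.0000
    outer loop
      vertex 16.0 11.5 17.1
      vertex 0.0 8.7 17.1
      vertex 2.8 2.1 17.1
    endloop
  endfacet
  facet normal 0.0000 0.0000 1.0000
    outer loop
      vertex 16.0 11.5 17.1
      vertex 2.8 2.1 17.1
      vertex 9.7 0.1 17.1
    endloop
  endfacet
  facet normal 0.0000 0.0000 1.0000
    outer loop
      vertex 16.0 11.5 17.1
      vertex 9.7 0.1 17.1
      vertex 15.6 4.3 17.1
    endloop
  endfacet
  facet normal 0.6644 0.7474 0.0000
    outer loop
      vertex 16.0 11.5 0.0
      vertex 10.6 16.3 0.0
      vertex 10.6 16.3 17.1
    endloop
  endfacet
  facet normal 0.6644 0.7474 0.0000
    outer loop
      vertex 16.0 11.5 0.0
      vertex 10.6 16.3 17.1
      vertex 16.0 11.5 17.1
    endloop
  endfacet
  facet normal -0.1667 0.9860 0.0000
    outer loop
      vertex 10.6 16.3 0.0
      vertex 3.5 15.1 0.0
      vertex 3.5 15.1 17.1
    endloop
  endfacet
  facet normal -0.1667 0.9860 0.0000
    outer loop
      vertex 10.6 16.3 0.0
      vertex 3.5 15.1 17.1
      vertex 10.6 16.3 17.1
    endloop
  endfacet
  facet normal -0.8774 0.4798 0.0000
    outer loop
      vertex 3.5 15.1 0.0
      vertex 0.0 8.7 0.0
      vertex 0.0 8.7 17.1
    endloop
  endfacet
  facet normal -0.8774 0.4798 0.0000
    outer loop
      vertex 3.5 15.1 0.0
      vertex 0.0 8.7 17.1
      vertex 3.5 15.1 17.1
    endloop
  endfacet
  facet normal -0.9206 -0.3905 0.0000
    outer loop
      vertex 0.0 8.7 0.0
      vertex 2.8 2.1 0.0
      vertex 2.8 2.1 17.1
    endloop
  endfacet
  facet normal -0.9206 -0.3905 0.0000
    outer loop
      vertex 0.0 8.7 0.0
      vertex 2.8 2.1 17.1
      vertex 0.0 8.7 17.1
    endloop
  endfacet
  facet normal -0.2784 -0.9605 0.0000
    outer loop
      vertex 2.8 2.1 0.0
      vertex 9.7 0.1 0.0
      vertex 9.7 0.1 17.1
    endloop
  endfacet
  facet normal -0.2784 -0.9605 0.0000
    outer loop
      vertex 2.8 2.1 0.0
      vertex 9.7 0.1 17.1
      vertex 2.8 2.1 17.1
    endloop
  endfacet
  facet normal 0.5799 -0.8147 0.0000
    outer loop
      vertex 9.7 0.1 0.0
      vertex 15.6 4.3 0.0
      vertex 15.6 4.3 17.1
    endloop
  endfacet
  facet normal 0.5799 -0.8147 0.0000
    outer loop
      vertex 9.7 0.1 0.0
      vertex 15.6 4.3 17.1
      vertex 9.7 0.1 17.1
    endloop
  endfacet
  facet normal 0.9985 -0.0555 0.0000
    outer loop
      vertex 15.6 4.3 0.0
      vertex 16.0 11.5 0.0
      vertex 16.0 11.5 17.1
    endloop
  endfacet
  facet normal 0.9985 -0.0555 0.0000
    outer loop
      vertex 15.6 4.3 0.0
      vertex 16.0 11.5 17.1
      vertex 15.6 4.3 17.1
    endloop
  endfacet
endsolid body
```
; perimeter-only toolpath
G21 ; units = mm
G90 ; absolute positioning
G28 ; home
; layer 1
G0 Z2.4
G0 X16.0 Y11.5
G1 X10.6 Y16.3
G1 X3.5 Y15.1
G1 X0.0 Y8.7
G1 X2.8 Y2.1
G1 X9.7 Y0.1
G1 X15.6 Y4.3
G1 X16.0 Y11.5
; layer 2
G0 Z4.9
G0 X16.0 Y11.5
G1 X10.6 Y16.3
G1 X3.5 Y15.1
G1 X0.0 Y8.7
G1 X2.8 Y2.1
G1 X9.7 Y0.1
G1 X15.6 Y4.3
G1 X16.0 Y11.5
; layer 3
G0 Z7.3
G0 X16.0 Y11.5
G1 X10.6 Y16.3
G1 X3.5 Y15.1
G1 X0.0 Y8.7
G1 X2.8 Y2.1
G1 X9.7 Y0.1
G1 X15.6 Y4.3
G1 X16.0 Y11.5
; layer 4
G0 Z9.8
G0 X16.0 Y11.5
G1 X10.6 Y16.3
G1 X3.5 Y15.1
G1 X0.0 Y8.7
G1 X2.8 Y2.1
G1 X9.7 Y0.1
G1 X15.6 Y4.3
G1 X16.0 Y11.5
; layer 5
G0 Z12.2
G0 X16.0 Y11.5
G1 X10.6 Y16.3
G1 X3.5 Y15.1
G1 X0.0 Y8.7
G1 X2.8 Y2.1
G1 X9.7 Y0.1
G1 X15.6 Y4.3
G1 X16.0 Y11.5
; layer 6
G0 Z14.7
G0 X16.0 Y11.5
G1 X10.6 Y16.3
G1 X3.5 Y15.1
G1 X0.0 Y8.7
G1 X2.8 Y2.1
G1 X9.7 Y0.1
G1 X15.6 Y4.3
G1 X16.0 Y11.5
; layer 7
G0 Z17.1
G0 X16.0 Y11.5
G1 X10.6 Y16.3
G1 X3.5 Y15.1
G1 X0.0 Y8.7
G1 X2.8 Y2.1
G1 X9.7 Y0.1
G1 X15.6 Y4.3
G1 X16.0 Y11.5
M2 ; end

The solid is a regular 7-sided prism (a cylinder approximated with 7 flat sides), circumscribed radius ≈ 8.3 mm, height ≈ 17.1 mm. Slicing at Δz = 2.4 mm — 7 equal slices spanning the solid's height, so layer i sits at z = i·h/7 — gives 7 non-empty perimeters. Each is a 7-segment closed polygon; G0 lifts to the layer z and rapids to the start vertex, then G1 traces the edges.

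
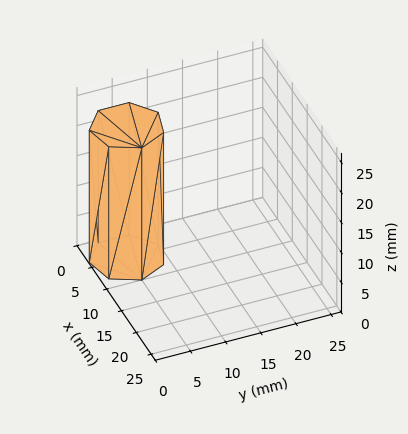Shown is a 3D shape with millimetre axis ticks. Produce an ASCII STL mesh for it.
Reading the render: the shape is a regular 7-sided prism (a cylinder approximated with 7 flat sides), circumscribed radius ≈ 5 mm, height ≈ 22 mm (dimensions read to the nearest mm from the axis ticks). For the STL, each face is triangulated and given an outward normal.

solid part
  facet normal 0.0000 0.0000 -1.0000
    outer loop
      vertex 3.9 9.9 0.0
      vertex 8.1 8.9 0.0
      vertex 10.0 5.0 0.0
    endloop
  endfacet
  facet normal 0.0000 0.0000 -1.0000
    outer loop
      vertex 0.5 7.2 0.0
      vertex 3.9 9.9 0.0
      vertex 10.0 5.0 0.0
    endloop
  endfacet
  facet normal 0.0000 0.0000 -1.0000
    outer loop
      vertex 0.5 2.8 0.0
      vertex 0.5 7.2 0.0
      vertex 10.0 5.0 0.0
    endloop
  endfacet
  facet normal 0.0000 0.0000 -1.0000
    outer loop
      vertex 3.9 0.1 0.0
      vertex 0.5 2.8 0.0
      vertex 10.0 5.0 0.0
    endloop
  endfacet
  facet normal 0.0000 0.0000 -1.0000
    outer loop
      vertex 8.1 1.1 0.0
      vertex 3.9 0.1 0.0
      vertex 10.0 5.0 0.0
    endloop
  endfacet
  facet normal 0.0000 0.0000 1.0000
    outer loop
      vertex 10.0 5.0 22.0
      vertex 8.1 8.9 22.0
      vertex 3.9 9.9 22.0
    endloop
  endfacet
  facet normal 0.0000 0.0000 1.0000
    outer loop
      vertex 10.0 5.0 22.0
      vertex 3.9 9.9 22.0
      vertex 0.5 7.2 22.0
    endloop
  endfacet
  facet normal 0.0000 0.0000 1.0000
    outer loop
      vertex 10.0 5.0 22.0
      vertex 0.5 7.2 22.0
      vertex 0.5 2.8 22.0
    endloop
  endfacet
  facet normal 0.0000 0.0000 1.0000
    outer loop
      vertex 10.0 5.0 22.0
      vertex 0.5 2.8 22.0
      vertex 3.9 0.1 22.0
    endloop
  endfacet
  facet normal 0.0000 0.0000 1.0000
    outer loop
      vertex 10.0 5.0 22.0
      vertex 3.9 0.1 22.0
      vertex 8.1 1.1 22.0
    endloop
  endfacet
  facet normal 0.8990 0.4380 0.0000
    outer loop
      vertex 10.0 5.0 0.0
      vertex 8.1 8.9 0.0
      vertex 8.1 8.9 22.0
    endloop
  endfacet
  facet normal 0.8990 0.4380 0.0000
    outer loop
      vertex 10.0 5.0 0.0
      vertex 8.1 8.9 22.0
      vertex 10.0 5.0 22.0
    endloop
  endfacet
  facet normal 0.2316 0.9728 0.0000
    outer loop
      vertex 8.1 8.9 0.0
      vertex 3.9 9.9 0.0
      vertex 3.9 9.9 22.0
    endloop
  endfacet
  facet normal 0.2316 0.9728 0.0000
    outer loop
      vertex 8.1 8.9 0.0
      vertex 3.9 9.9 22.0
      vertex 8.1 8.9 22.0
    endloop
  endfacet
  facet normal -0.6219 0.7831 0.0000
    outer loop
      vertex 3.9 9.9 0.0
      vertex 0.5 7.2 0.0
      vertex 0.5 7.2 22.0
    endloop
  endfacet
  facet normal -0.6219 0.7831 0.0000
    outer loop
      vertex 3.9 9.9 0.0
      vertex 0.5 7.2 22.0
      vertex 3.9 9.9 22.0
    endloop
  endfacet
  facet normal -1.0000 0.0000 0.0000
    outer loop
      vertex 0.5 7.2 0.0
      vertex 0.5 2.8 0.0
      vertex 0.5 2.8 22.0
    endloop
  endfacet
  facet normal -1.0000 0.0000 0.0000
    outer loop
      vertex 0.5 7.2 0.0
      vertex 0.5 2.8 22.0
      vertex 0.5 7.2 22.0
    endloop
  endfacet
  facet normal -0.6219 -0.7831 0.0000
    outer loop
      vertex 0.5 2.8 0.0
      vertex 3.9 0.1 0.0
      vertex 3.9 0.1 22.0
    endloop
  endfacet
  facet normal -0.6219 -0.7831 0.0000
    outer loop
      vertex 0.5 2.8 0.0
      vertex 3.9 0.1 22.0
      vertex 0.5 2.8 22.0
    endloop
  endfacet
  facet normal 0.2316 -0.9728 0.0000
    outer loop
      vertex 3.9 0.1 0.0
      vertex 8.1 1.1 0.0
      vertex 8.1 1.1 22.0
    endloop
  endfacet
  facet normal 0.2316 -0.9728 0.0000
    outer loop
      vertex 3.9 0.1 0.0
      vertex 8.1 1.1 22.0
      vertex 3.9 0.1 22.0
    endloop
  endfacet
  facet normal 0.8990 -0.4380 0.0000
    outer loop
      vertex 8.1 1.1 0.0
      vertex 10.0 5.0 0.0
      vertex 10.0 5.0 22.0
    endloop
  endfacet
  facet normal 0.8990 -0.4380 0.0000
    outer loop
      vertex 8.1 1.1 0.0
      vertex 10.0 5.0 22.0
      vertex 8.1 1.1 22.0
    endloop
  endfacet
endsolid part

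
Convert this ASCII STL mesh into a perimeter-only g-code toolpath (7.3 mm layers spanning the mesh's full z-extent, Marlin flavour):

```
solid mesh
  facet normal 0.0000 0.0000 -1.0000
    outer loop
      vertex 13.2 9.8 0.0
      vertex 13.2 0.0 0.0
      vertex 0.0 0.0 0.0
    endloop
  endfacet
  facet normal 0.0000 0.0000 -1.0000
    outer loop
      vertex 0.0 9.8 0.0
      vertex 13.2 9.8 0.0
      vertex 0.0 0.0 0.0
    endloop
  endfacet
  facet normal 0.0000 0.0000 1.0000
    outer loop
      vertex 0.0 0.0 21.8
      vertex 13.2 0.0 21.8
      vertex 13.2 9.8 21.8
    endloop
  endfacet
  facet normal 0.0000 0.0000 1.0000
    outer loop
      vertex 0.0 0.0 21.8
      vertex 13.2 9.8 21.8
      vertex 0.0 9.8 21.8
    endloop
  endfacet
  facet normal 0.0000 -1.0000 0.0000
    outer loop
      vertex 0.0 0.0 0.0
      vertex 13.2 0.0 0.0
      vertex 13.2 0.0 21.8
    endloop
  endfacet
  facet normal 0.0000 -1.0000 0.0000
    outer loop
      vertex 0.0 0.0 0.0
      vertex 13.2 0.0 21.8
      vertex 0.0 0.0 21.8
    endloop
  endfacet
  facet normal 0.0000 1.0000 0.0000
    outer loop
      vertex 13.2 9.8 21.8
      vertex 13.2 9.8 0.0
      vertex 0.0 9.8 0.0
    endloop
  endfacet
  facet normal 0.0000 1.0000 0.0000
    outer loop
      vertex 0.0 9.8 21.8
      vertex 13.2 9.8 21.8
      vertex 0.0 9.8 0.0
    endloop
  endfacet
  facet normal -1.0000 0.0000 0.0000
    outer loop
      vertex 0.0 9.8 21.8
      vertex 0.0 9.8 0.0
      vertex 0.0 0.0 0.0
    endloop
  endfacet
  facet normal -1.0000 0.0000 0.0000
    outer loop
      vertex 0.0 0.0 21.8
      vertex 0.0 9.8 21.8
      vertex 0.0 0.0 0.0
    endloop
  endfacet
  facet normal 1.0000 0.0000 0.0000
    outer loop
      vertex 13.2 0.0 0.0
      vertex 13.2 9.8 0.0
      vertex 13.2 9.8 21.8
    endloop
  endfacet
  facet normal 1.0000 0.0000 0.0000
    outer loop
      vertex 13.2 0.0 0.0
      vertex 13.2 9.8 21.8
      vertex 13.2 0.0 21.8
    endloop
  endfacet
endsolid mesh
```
; perimeter-only toolpath
G21 ; units = mm
G90 ; absolute positioning
G28 ; home
; layer 1
G0 Z7.3
G0 X0.0 Y0.0
G1 X13.2 Y0.0
G1 X13.2 Y9.8
G1 X0.0 Y9.8
G1 X0.0 Y0.0
; layer 2
G0 Z14.5
G0 X0.0 Y0.0
G1 X13.2 Y0.0
G1 X13.2 Y9.8
G1 X0.0 Y9.8
G1 X0.0 Y0.0
; layer 3
G0 Z21.8
G0 X0.0 Y0.0
G1 X13.2 Y0.0
G1 X13.2 Y9.8
G1 X0.0 Y9.8
G1 X0.0 Y0.0
M2 ; end

The solid is a rectangular box, roughly 13.2 × 9.8 mm footprint and 21.8 mm tall. Slicing at Δz = 7.3 mm — 3 equal slices spanning the solid's height, so layer i sits at z = i·h/3 — gives 3 non-empty perimeters. Each is a 4-segment closed polygon; G0 lifts to the layer z and rapids to the start vertex, then G1 traces the edges.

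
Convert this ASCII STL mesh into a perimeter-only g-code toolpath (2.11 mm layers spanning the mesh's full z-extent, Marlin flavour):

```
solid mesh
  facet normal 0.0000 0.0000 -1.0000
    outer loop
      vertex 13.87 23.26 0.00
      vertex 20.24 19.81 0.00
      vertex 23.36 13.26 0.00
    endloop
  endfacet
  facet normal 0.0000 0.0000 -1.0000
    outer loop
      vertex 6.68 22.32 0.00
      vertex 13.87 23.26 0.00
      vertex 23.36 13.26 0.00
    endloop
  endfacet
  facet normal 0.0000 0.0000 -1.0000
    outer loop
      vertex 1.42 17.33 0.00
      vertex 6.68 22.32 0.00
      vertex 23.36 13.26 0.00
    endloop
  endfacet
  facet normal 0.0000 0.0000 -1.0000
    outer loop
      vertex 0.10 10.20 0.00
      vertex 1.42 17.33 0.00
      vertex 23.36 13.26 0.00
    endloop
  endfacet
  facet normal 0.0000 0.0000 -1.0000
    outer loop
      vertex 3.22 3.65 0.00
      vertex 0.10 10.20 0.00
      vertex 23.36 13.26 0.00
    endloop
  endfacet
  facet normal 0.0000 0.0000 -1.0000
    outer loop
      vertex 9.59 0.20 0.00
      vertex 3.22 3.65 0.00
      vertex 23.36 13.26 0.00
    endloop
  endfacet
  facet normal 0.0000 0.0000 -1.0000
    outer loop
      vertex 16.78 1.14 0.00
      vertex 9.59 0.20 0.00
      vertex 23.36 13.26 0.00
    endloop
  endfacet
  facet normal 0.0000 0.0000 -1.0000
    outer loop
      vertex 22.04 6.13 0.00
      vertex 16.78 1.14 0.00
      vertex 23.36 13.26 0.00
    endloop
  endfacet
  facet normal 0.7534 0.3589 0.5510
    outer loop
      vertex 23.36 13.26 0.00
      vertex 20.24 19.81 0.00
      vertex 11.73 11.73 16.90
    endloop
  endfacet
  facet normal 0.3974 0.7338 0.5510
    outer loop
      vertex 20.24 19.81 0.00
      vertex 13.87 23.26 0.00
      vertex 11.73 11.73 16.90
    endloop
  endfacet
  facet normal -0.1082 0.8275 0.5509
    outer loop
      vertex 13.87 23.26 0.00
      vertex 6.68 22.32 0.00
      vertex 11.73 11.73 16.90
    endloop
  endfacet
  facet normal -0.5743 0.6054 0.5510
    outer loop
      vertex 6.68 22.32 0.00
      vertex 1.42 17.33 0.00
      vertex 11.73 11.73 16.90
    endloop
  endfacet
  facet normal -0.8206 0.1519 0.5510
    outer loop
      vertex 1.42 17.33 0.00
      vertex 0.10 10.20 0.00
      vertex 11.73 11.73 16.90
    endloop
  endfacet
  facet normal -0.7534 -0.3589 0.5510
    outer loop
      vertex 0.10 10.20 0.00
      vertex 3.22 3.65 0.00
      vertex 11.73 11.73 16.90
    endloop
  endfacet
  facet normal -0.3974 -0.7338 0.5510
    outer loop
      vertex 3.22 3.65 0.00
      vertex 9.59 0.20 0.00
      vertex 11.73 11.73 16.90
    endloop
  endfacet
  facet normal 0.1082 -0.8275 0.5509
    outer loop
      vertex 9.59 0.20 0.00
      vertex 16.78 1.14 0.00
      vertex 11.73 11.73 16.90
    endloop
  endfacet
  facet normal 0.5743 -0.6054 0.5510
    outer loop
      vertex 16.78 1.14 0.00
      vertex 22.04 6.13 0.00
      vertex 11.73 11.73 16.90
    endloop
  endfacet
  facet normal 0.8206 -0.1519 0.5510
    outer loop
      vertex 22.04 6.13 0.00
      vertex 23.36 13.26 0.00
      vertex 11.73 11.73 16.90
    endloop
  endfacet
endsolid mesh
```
; perimeter-only toolpath
G21 ; units = mm
G90 ; absolute positioning
G28 ; home
; layer 1
G0 Z2.11
G0 X21.91 Y13.07
G1 X19.18 Y18.80
G1 X13.60 Y21.82
G1 X7.31 Y21.00
G1 X2.71 Y16.63
G1 X1.55 Y10.39
G1 X4.28 Y4.66
G1 X9.86 Y1.64
G1 X16.15 Y2.46
G1 X20.75 Y6.83
G1 X21.91 Y13.07
; layer 2
G0 Z4.22
G0 X20.45 Y12.88
G1 X18.11 Y17.79
G1 X13.34 Y20.38
G1 X7.94 Y19.67
G1 X4.00 Y15.93
G1 X3.01 Y10.58
G1 X5.35 Y5.67
G1 X10.12 Y3.08
G1 X15.52 Y3.79
G1 X19.46 Y7.53
G1 X20.45 Y12.88
; layer 3
G0 Z6.34
G0 X19.00 Y12.69
G1 X17.05 Y16.78
G1 X13.07 Y18.94
G1 X8.57 Y18.35
G1 X5.29 Y15.23
G1 X4.46 Y10.77
G1 X6.41 Y6.68
G1 X10.39 Y4.52
G1 X14.89 Y5.11
G1 X18.17 Y8.23
G1 X19.00 Y12.69
; layer 4
G0 Z8.45
G0 X17.55 Y12.50
G1 X15.98 Y15.77
G1 X12.80 Y17.50
G1 X9.21 Y17.02
G1 X6.58 Y14.53
G1 X5.92 Y10.96
G1 X7.48 Y7.69
G1 X10.66 Y5.96
G1 X14.26 Y6.44
G1 X16.88 Y8.93
G1 X17.55 Y12.50
; layer 5
G0 Z10.56
G0 X16.09 Y12.30
G1 X14.92 Y14.76
G1 X12.53 Y16.05
G1 X9.84 Y15.70
G1 X7.86 Y13.83
G1 X7.37 Y11.16
G1 X8.54 Y8.70
G1 X10.93 Y7.41
G1 X13.62 Y7.76
G1 X15.60 Y9.63
G1 X16.09 Y12.30
; layer 6
G0 Z12.67
G0 X14.64 Y12.11
G1 X13.86 Y13.75
G1 X12.26 Y14.61
G1 X10.47 Y14.38
G1 X9.15 Y13.13
G1 X8.82 Y11.35
G1 X9.60 Y9.71
G1 X11.20 Y8.85
G1 X12.99 Y9.08
G1 X14.31 Y10.33
G1 X14.64 Y12.11
; layer 7
G0 Z14.79
G0 X13.18 Y11.92
G1 X12.79 Y12.74
G1 X12.00 Y13.17
G1 X11.10 Y13.05
G1 X10.44 Y12.43
G1 X10.28 Y11.54
G1 X10.67 Y10.72
G1 X11.46 Y10.29
G1 X12.36 Y10.41
G1 X13.02 Y11.03
G1 X13.18 Y11.92
M2 ; end

The solid is a regular 10-sided pyramid, base circumscribed radius ≈ 11.7 mm, apex at z ≈ 16.9 mm. Slicing at Δz = 2.11 mm — 8 equal slices spanning the solid's height, so layer i sits at z = i·h/8 — gives 7 non-empty perimeters. Each is a 10-segment closed polygon; G0 lifts to the layer z and rapids to the start vertex, then G1 traces the edges. The cross-section shrinks linearly with z (the slice at the apex is degenerate and omitted).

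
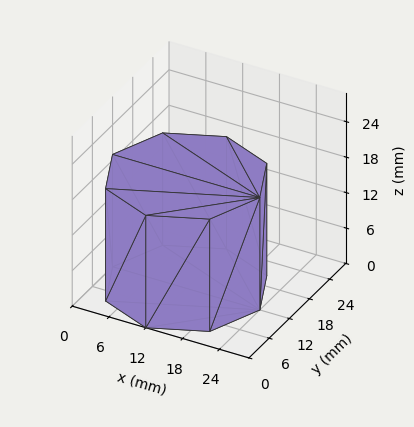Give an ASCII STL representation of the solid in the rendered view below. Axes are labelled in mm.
Reading the render: the shape is a regular 8-sided prism (a cylinder approximated with 8 flat sides), circumscribed radius ≈ 12 mm, height ≈ 19 mm (dimensions read to the nearest mm from the axis ticks). For the STL, each face is triangulated and given an outward normal.

solid part
  facet normal 0.0000 0.0000 -1.0000
    outer loop
      vertex 12.000 24.000 0.000
      vertex 20.485 20.485 0.000
      vertex 24.000 12.000 0.000
    endloop
  endfacet
  facet normal 0.0000 0.0000 -1.0000
    outer loop
      vertex 3.515 20.485 0.000
      vertex 12.000 24.000 0.000
      vertex 24.000 12.000 0.000
    endloop
  endfacet
  facet normal 0.0000 0.0000 -1.0000
    outer loop
      vertex 0.000 12.000 0.000
      vertex 3.515 20.485 0.000
      vertex 24.000 12.000 0.000
    endloop
  endfacet
  facet normal 0.0000 0.0000 -1.0000
    outer loop
      vertex 3.515 3.515 0.000
      vertex 0.000 12.000 0.000
      vertex 24.000 12.000 0.000
    endloop
  endfacet
  facet normal 0.0000 0.0000 -1.0000
    outer loop
      vertex 12.000 0.000 0.000
      vertex 3.515 3.515 0.000
      vertex 24.000 12.000 0.000
    endloop
  endfacet
  facet normal 0.0000 0.0000 -1.0000
    outer loop
      vertex 20.485 3.515 0.000
      vertex 12.000 0.000 0.000
      vertex 24.000 12.000 0.000
    endloop
  endfacet
  facet normal 0.0000 0.0000 1.0000
    outer loop
      vertex 24.000 12.000 19.000
      vertex 20.485 20.485 19.000
      vertex 12.000 24.000 19.000
    endloop
  endfacet
  facet normal 0.0000 0.0000 1.0000
    outer loop
      vertex 24.000 12.000 19.000
      vertex 12.000 24.000 19.000
      vertex 3.515 20.485 19.000
    endloop
  endfacet
  facet normal 0.0000 0.0000 1.0000
    outer loop
      vertex 24.000 12.000 19.000
      vertex 3.515 20.485 19.000
      vertex 0.000 12.000 19.000
    endloop
  endfacet
  facet normal 0.0000 0.0000 1.0000
    outer loop
      vertex 24.000 12.000 19.000
      vertex 0.000 12.000 19.000
      vertex 3.515 3.515 19.000
    endloop
  endfacet
  facet normal 0.0000 0.0000 1.0000
    outer loop
      vertex 24.000 12.000 19.000
      vertex 3.515 3.515 19.000
      vertex 12.000 0.000 19.000
    endloop
  endfacet
  facet normal 0.0000 0.0000 1.0000
    outer loop
      vertex 24.000 12.000 19.000
      vertex 12.000 0.000 19.000
      vertex 20.485 3.515 19.000
    endloop
  endfacet
  facet normal 0.9239 0.3827 0.0000
    outer loop
      vertex 24.000 12.000 0.000
      vertex 20.485 20.485 0.000
      vertex 20.485 20.485 19.000
    endloop
  endfacet
  facet normal 0.9239 0.3827 0.0000
    outer loop
      vertex 24.000 12.000 0.000
      vertex 20.485 20.485 19.000
      vertex 24.000 12.000 19.000
    endloop
  endfacet
  facet normal 0.3827 0.9239 0.0000
    outer loop
      vertex 20.485 20.485 0.000
      vertex 12.000 24.000 0.000
      vertex 12.000 24.000 19.000
    endloop
  endfacet
  facet normal 0.3827 0.9239 0.0000
    outer loop
      vertex 20.485 20.485 0.000
      vertex 12.000 24.000 19.000
      vertex 20.485 20.485 19.000
    endloop
  endfacet
  facet normal -0.3827 0.9239 0.0000
    outer loop
      vertex 12.000 24.000 0.000
      vertex 3.515 20.485 0.000
      vertex 3.515 20.485 19.000
    endloop
  endfacet
  facet normal -0.3827 0.9239 0.0000
    outer loop
      vertex 12.000 24.000 0.000
      vertex 3.515 20.485 19.000
      vertex 12.000 24.000 19.000
    endloop
  endfacet
  facet normal -0.9239 0.3827 0.0000
    outer loop
      vertex 3.515 20.485 0.000
      vertex 0.000 12.000 0.000
      vertex 0.000 12.000 19.000
    endloop
  endfacet
  facet normal -0.9239 0.3827 0.0000
    outer loop
      vertex 3.515 20.485 0.000
      vertex 0.000 12.000 19.000
      vertex 3.515 20.485 19.000
    endloop
  endfacet
  facet normal -0.9239 -0.3827 0.0000
    outer loop
      vertex 0.000 12.000 0.000
      vertex 3.515 3.515 0.000
      vertex 3.515 3.515 19.000
    endloop
  endfacet
  facet normal -0.9239 -0.3827 0.0000
    outer loop
      vertex 0.000 12.000 0.000
      vertex 3.515 3.515 19.000
      vertex 0.000 12.000 19.000
    endloop
  endfacet
  facet normal -0.3827 -0.9239 0.0000
    outer loop
      vertex 3.515 3.515 0.000
      vertex 12.000 0.000 0.000
      vertex 12.000 0.000 19.000
    endloop
  endfacet
  facet normal -0.3827 -0.9239 0.0000
    outer loop
      vertex 3.515 3.515 0.000
      vertex 12.000 0.000 19.000
      vertex 3.515 3.515 19.000
    endloop
  endfacet
  facet normal 0.3827 -0.9239 0.0000
    outer loop
      vertex 12.000 0.000 0.000
      vertex 20.485 3.515 0.000
      vertex 20.485 3.515 19.000
    endloop
  endfacet
  facet normal 0.3827 -0.9239 0.0000
    outer loop
      vertex 12.000 0.000 0.000
      vertex 20.485 3.515 19.000
      vertex 12.000 0.000 19.000
    endloop
  endfacet
  facet normal 0.9239 -0.3827 0.0000
    outer loop
      vertex 20.485 3.515 0.000
      vertex 24.000 12.000 0.000
      vertex 24.000 12.000 19.000
    endloop
  endfacet
  facet normal 0.9239 -0.3827 0.0000
    outer loop
      vertex 20.485 3.515 0.000
      vertex 24.000 12.000 19.000
      vertex 20.485 3.515 19.000
    endloop
  endfacet
endsolid part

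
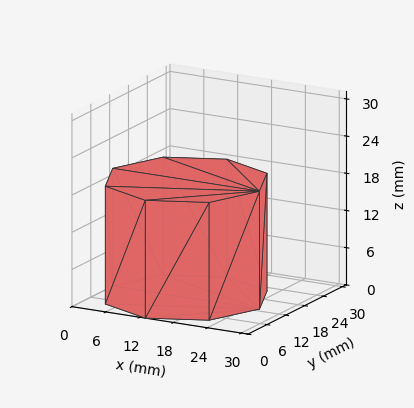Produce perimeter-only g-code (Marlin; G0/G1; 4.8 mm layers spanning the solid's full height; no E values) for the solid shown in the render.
Reading the render: the shape is a regular 8-sided prism (a cylinder approximated with 8 flat sides), circumscribed radius ≈ 13 mm, height ≈ 19 mm (dimensions read to the nearest mm from the axis ticks). For the g-code, the solid's height is divided into equal slices at the stated Δz and each level perimeter traced with G1 moves after a G0 lift.

; perimeter-only toolpath
G21 ; units = mm
G90 ; absolute positioning
G28 ; home
; layer 1
G0 Z4.8
G0 X26.0 Y13.0
G1 X22.2 Y22.2
G1 X13.0 Y26.0
G1 X3.8 Y22.2
G1 X0.0 Y13.0
G1 X3.8 Y3.8
G1 X13.0 Y0.0
G1 X22.2 Y3.8
G1 X26.0 Y13.0
; layer 2
G0 Z9.5
G0 X26.0 Y13.0
G1 X22.2 Y22.2
G1 X13.0 Y26.0
G1 X3.8 Y22.2
G1 X0.0 Y13.0
G1 X3.8 Y3.8
G1 X13.0 Y0.0
G1 X22.2 Y3.8
G1 X26.0 Y13.0
; layer 3
G0 Z14.2
G0 X26.0 Y13.0
G1 X22.2 Y22.2
G1 X13.0 Y26.0
G1 X3.8 Y22.2
G1 X0.0 Y13.0
G1 X3.8 Y3.8
G1 X13.0 Y0.0
G1 X22.2 Y3.8
G1 X26.0 Y13.0
; layer 4
G0 Z19.0
G0 X26.0 Y13.0
G1 X22.2 Y22.2
G1 X13.0 Y26.0
G1 X3.8 Y22.2
G1 X0.0 Y13.0
G1 X3.8 Y3.8
G1 X13.0 Y0.0
G1 X22.2 Y3.8
G1 X26.0 Y13.0
M2 ; end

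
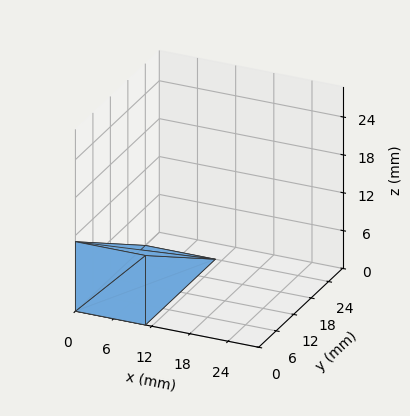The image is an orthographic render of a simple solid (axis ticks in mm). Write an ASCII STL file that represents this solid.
Reading the render: the shape is a wedge (ramp): 11 × 24 mm base, rising to 11 mm along the y=0 edge and sloping linearly to z=0 at y=24 (dimensions read to the nearest mm from the axis ticks). For the STL, each face is triangulated and given an outward normal.

solid part
  facet normal 0.0000 0.0000 -1.0000
    outer loop
      vertex 11.0 24.0 0.0
      vertex 11.0 0.0 0.0
      vertex 0.0 0.0 0.0
    endloop
  endfacet
  facet normal 0.0000 0.0000 -1.0000
    outer loop
      vertex 0.0 24.0 0.0
      vertex 11.0 24.0 0.0
      vertex 0.0 0.0 0.0
    endloop
  endfacet
  facet normal 0.0000 -1.0000 0.0000
    outer loop
      vertex 0.0 0.0 0.0
      vertex 11.0 0.0 0.0
      vertex 11.0 0.0 11.0
    endloop
  endfacet
  facet normal 0.0000 -1.0000 0.0000
    outer loop
      vertex 0.0 0.0 0.0
      vertex 11.0 0.0 11.0
      vertex 0.0 0.0 11.0
    endloop
  endfacet
  facet normal 0.0000 0.4167 0.9091
    outer loop
      vertex 0.0 0.0 11.0
      vertex 11.0 0.0 11.0
      vertex 11.0 24.0 0.0
    endloop
  endfacet
  facet normal 0.0000 0.4167 0.9091
    outer loop
      vertex 0.0 0.0 11.0
      vertex 11.0 24.0 0.0
      vertex 0.0 24.0 0.0
    endloop
  endfacet
  facet normal -1.0000 0.0000 0.0000
    outer loop
      vertex 0.0 0.0 11.0
      vertex 0.0 24.0 0.0
      vertex 0.0 0.0 0.0
    endloop
  endfacet
  facet normal 1.0000 0.0000 0.0000
    outer loop
      vertex 11.0 0.0 0.0
      vertex 11.0 24.0 0.0
      vertex 11.0 0.0 11.0
    endloop
  endfacet
endsolid part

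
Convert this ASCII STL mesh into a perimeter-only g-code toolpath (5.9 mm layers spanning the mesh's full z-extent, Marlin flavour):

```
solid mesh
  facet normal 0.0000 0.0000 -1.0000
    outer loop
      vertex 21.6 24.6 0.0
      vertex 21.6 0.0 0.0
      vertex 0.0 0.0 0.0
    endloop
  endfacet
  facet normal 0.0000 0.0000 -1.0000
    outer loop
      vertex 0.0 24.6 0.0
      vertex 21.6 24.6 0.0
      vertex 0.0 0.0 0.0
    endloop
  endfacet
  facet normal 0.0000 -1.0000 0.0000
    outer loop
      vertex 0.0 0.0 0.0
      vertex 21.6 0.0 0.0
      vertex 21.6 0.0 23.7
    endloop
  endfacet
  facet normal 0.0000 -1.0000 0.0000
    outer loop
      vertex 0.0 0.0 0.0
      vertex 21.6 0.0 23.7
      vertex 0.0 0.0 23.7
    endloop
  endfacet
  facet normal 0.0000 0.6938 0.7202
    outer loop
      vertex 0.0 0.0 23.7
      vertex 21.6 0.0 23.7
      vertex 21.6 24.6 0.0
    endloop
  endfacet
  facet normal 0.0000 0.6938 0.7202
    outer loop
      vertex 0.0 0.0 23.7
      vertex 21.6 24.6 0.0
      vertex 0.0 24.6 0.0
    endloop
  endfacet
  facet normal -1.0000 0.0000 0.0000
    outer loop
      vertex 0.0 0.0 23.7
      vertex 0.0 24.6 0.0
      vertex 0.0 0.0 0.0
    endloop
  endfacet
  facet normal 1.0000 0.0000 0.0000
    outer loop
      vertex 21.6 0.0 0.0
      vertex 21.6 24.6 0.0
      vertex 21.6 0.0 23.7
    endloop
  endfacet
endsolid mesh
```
; perimeter-only toolpath
G21 ; units = mm
G90 ; absolute positioning
G28 ; home
; layer 1
G0 Z5.9
G0 X0.0 Y0.0
G1 X21.6 Y0.0
G1 X21.6 Y18.5
G1 X0.0 Y18.5
G1 X0.0 Y0.0
; layer 2
G0 Z11.8
G0 X0.0 Y0.0
G1 X21.6 Y0.0
G1 X21.6 Y12.3
G1 X0.0 Y12.3
G1 X0.0 Y0.0
; layer 3
G0 Z17.8
G0 X0.0 Y0.0
G1 X21.6 Y0.0
G1 X21.6 Y6.2
G1 X0.0 Y6.2
G1 X0.0 Y0.0
M2 ; end

The solid is a wedge (ramp): 21.6 × 24.6 mm base, rising to 23.7 mm along the y=0 edge and sloping linearly to z=0 at y=24.6. Slicing at Δz = 5.9 mm — 4 equal slices spanning the solid's height, so layer i sits at z = i·h/4 — gives 3 non-empty perimeters. Each is a 4-segment closed polygon; G0 lifts to the layer z and rapids to the start vertex, then G1 traces the edges. The cross-section shrinks linearly with z (the slice at the apex is degenerate and omitted).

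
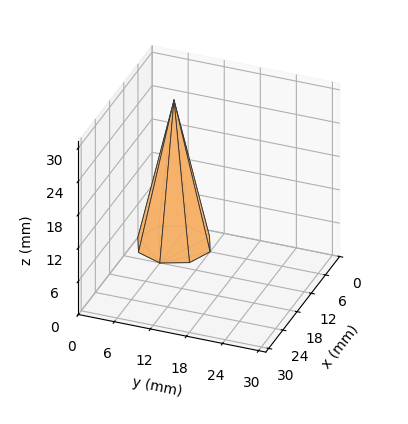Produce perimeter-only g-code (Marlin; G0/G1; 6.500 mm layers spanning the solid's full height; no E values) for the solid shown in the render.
Reading the render: the shape is a regular 8-sided pyramid, base circumscribed radius ≈ 6 mm, apex at z ≈ 26 mm (dimensions read to the nearest mm from the axis ticks). For the g-code, the solid's height is divided into equal slices at the stated Δz and each level perimeter traced with G1 moves after a G0 lift.

; perimeter-only toolpath
G21 ; units = mm
G90 ; absolute positioning
G28 ; home
; layer 1
G0 Z6.500
G0 X10.500 Y6.000
G1 X9.182 Y9.182
G1 X6.000 Y10.500
G1 X2.818 Y9.182
G1 X1.500 Y6.000
G1 X2.818 Y2.818
G1 X6.000 Y1.500
G1 X9.182 Y2.818
G1 X10.500 Y6.000
; layer 2
G0 Z13.000
G0 X9.000 Y6.000
G1 X8.122 Y8.122
G1 X6.000 Y9.000
G1 X3.878 Y8.122
G1 X3.000 Y6.000
G1 X3.878 Y3.878
G1 X6.000 Y3.000
G1 X8.122 Y3.878
G1 X9.000 Y6.000
; layer 3
G0 Z19.500
G0 X7.500 Y6.000
G1 X7.061 Y7.061
G1 X6.000 Y7.500
G1 X4.939 Y7.061
G1 X4.500 Y6.000
G1 X4.939 Y4.939
G1 X6.000 Y4.500
G1 X7.061 Y4.939
G1 X7.500 Y6.000
M2 ; end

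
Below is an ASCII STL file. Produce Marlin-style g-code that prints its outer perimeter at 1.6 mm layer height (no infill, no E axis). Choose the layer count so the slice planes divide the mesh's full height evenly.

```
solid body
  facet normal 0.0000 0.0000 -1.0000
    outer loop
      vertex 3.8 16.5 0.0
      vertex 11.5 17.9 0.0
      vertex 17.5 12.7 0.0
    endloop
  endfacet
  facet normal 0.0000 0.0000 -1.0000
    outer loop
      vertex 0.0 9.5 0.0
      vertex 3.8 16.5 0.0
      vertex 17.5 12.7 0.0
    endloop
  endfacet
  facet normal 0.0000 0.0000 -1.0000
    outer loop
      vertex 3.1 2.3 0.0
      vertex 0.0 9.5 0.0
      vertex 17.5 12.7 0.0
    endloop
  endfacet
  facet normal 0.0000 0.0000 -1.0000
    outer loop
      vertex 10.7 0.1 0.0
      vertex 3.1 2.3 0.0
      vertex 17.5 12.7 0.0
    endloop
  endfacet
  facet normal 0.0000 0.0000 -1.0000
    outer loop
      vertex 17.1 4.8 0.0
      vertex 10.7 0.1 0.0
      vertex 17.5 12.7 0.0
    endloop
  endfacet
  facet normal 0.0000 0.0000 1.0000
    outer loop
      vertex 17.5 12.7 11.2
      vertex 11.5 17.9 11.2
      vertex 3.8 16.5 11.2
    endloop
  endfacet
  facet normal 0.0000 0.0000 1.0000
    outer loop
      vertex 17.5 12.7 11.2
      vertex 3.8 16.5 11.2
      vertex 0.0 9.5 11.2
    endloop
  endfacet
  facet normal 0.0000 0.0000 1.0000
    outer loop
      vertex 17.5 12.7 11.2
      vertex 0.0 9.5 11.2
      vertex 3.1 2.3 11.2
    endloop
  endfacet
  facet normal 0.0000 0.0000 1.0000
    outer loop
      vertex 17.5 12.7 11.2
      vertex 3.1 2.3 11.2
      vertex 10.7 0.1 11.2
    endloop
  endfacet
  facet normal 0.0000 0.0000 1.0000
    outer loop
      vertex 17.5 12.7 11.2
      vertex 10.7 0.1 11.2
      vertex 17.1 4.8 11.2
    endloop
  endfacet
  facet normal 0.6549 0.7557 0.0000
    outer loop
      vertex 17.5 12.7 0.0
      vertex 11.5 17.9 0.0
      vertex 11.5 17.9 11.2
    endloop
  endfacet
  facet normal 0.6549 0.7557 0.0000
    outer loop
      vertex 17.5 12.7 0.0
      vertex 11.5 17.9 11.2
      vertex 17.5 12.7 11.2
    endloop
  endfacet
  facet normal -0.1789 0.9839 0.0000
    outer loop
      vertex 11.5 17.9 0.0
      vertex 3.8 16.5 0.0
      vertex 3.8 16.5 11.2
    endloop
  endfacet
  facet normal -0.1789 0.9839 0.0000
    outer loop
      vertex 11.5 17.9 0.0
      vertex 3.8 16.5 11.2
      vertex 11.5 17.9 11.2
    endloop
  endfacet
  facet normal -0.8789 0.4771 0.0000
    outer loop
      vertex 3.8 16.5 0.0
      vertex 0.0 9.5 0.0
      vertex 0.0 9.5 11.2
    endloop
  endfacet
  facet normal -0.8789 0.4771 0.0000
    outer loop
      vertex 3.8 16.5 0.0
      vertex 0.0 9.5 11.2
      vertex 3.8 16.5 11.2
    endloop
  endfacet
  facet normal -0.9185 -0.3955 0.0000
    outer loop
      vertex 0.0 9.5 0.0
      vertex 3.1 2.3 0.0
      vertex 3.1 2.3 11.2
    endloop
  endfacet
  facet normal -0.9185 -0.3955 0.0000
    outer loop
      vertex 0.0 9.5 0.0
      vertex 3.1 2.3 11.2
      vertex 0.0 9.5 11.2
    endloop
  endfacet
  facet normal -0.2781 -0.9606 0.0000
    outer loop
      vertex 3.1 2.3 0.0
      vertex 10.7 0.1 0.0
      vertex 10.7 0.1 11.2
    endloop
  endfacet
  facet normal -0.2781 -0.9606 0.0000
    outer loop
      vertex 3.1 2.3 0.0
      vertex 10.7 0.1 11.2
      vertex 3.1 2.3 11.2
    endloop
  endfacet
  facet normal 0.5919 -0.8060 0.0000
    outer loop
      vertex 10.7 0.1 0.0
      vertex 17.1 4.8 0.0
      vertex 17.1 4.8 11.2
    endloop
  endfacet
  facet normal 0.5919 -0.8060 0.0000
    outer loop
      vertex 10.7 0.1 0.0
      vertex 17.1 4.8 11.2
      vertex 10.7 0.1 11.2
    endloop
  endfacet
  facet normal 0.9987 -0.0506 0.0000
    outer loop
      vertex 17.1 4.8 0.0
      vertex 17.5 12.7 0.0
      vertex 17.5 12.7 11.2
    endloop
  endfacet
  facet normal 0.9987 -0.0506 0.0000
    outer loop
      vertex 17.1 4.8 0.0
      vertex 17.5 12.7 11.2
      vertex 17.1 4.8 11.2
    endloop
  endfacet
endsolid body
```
; perimeter-only toolpath
G21 ; units = mm
G90 ; absolute positioning
G28 ; home
; layer 1
G0 Z1.6
G0 X17.5 Y12.7
G1 X11.5 Y17.9
G1 X3.8 Y16.5
G1 X0.0 Y9.5
G1 X3.1 Y2.3
G1 X10.7 Y0.1
G1 X17.1 Y4.8
G1 X17.5 Y12.7
; layer 2
G0 Z3.2
G0 X17.5 Y12.7
G1 X11.5 Y17.9
G1 X3.8 Y16.5
G1 X0.0 Y9.5
G1 X3.1 Y2.3
G1 X10.7 Y0.1
G1 X17.1 Y4.8
G1 X17.5 Y12.7
; layer 3
G0 Z4.8
G0 X17.5 Y12.7
G1 X11.5 Y17.9
G1 X3.8 Y16.5
G1 X0.0 Y9.5
G1 X3.1 Y2.3
G1 X10.7 Y0.1
G1 X17.1 Y4.8
G1 X17.5 Y12.7
; layer 4
G0 Z6.4
G0 X17.5 Y12.7
G1 X11.5 Y17.9
G1 X3.8 Y16.5
G1 X0.0 Y9.5
G1 X3.1 Y2.3
G1 X10.7 Y0.1
G1 X17.1 Y4.8
G1 X17.5 Y12.7
; layer 5
G0 Z8.0
G0 X17.5 Y12.7
G1 X11.5 Y17.9
G1 X3.8 Y16.5
G1 X0.0 Y9.5
G1 X3.1 Y2.3
G1 X10.7 Y0.1
G1 X17.1 Y4.8
G1 X17.5 Y12.7
; layer 6
G0 Z9.6
G0 X17.5 Y12.7
G1 X11.5 Y17.9
G1 X3.8 Y16.5
G1 X0.0 Y9.5
G1 X3.1 Y2.3
G1 X10.7 Y0.1
G1 X17.1 Y4.8
G1 X17.5 Y12.7
; layer 7
G0 Z11.2
G0 X17.5 Y12.7
G1 X11.5 Y17.9
G1 X3.8 Y16.5
G1 X0.0 Y9.5
G1 X3.1 Y2.3
G1 X10.7 Y0.1
G1 X17.1 Y4.8
G1 X17.5 Y12.7
M2 ; end

The solid is a regular 7-sided prism (a cylinder approximated with 7 flat sides), circumscribed radius ≈ 9.1 mm, height ≈ 11.2 mm. Slicing at Δz = 1.6 mm — 7 equal slices spanning the solid's height, so layer i sits at z = i·h/7 — gives 7 non-empty perimeters. Each is a 7-segment closed polygon; G0 lifts to the layer z and rapids to the start vertex, then G1 traces the edges.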